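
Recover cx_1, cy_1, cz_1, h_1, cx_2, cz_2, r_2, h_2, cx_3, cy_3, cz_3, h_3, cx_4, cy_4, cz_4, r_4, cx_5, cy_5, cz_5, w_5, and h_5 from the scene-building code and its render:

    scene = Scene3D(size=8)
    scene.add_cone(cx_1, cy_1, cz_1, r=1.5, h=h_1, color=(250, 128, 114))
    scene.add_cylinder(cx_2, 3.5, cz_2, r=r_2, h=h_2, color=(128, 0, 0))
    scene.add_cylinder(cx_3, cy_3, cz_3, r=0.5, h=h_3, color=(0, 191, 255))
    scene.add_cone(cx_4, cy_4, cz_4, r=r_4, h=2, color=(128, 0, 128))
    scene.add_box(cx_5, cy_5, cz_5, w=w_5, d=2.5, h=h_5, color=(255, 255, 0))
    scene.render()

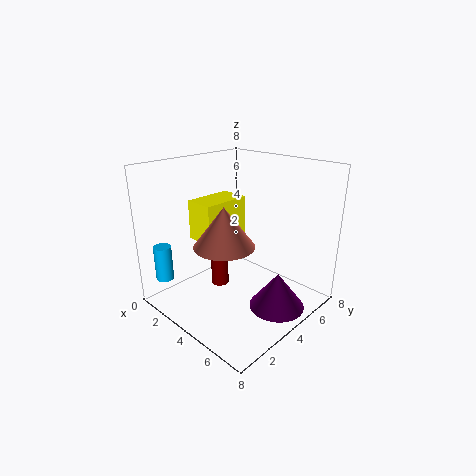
cx_1 = 5, cy_1 = 2, cz_1 = 4.5, h_1 = 2, cx_2 = 3, cz_2 = 1, r_2 = 0.5, h_2 = 2, cx_3 = 1, cy_3 = 1, cz_3 = 1.5, h_3 = 2, cx_4 = 6.5, cy_4 = 4.5, cz_4 = 0.5, r_4 = 1.5, cx_5 = 3, cy_5 = 1.5, cz_5 = 4.5, w_5 = 1.5, h_5 = 2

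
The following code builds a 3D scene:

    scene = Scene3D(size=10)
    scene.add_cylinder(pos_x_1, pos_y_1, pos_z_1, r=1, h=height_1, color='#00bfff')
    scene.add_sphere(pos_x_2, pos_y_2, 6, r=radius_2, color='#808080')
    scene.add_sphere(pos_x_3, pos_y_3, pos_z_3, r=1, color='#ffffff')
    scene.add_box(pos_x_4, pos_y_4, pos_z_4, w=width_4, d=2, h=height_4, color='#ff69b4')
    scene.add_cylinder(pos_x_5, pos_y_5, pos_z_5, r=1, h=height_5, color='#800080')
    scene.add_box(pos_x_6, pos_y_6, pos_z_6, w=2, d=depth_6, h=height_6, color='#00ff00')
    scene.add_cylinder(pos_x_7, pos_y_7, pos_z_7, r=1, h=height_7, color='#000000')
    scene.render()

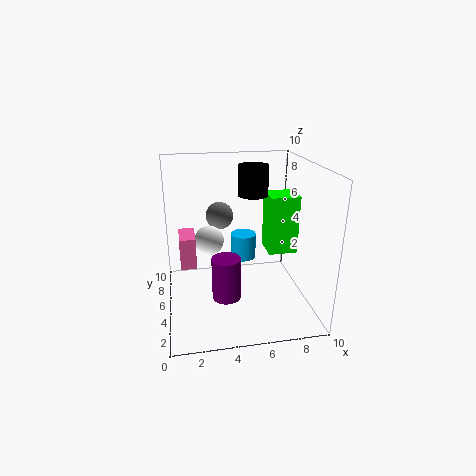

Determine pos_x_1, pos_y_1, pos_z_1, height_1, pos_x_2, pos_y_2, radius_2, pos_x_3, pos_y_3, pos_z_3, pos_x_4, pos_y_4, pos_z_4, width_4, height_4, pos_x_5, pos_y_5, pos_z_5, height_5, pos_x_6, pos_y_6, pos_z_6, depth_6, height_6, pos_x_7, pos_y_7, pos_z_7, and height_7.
pos_x_1 = 6, pos_y_1 = 8, pos_z_1 = 2, height_1 = 2, pos_x_2 = 4, pos_y_2 = 7, radius_2 = 1, pos_x_3 = 3, pos_y_3 = 5, pos_z_3 = 5, pos_x_4 = 1, pos_y_4 = 3, pos_z_4 = 4, width_4 = 1, height_4 = 2, pos_x_5 = 4, pos_y_5 = 4, pos_z_5 = 1, height_5 = 3, pos_x_6 = 7, pos_y_6 = 4, pos_z_6 = 4, depth_6 = 2, height_6 = 4, pos_x_7 = 6, pos_y_7 = 5, pos_z_7 = 8, height_7 = 2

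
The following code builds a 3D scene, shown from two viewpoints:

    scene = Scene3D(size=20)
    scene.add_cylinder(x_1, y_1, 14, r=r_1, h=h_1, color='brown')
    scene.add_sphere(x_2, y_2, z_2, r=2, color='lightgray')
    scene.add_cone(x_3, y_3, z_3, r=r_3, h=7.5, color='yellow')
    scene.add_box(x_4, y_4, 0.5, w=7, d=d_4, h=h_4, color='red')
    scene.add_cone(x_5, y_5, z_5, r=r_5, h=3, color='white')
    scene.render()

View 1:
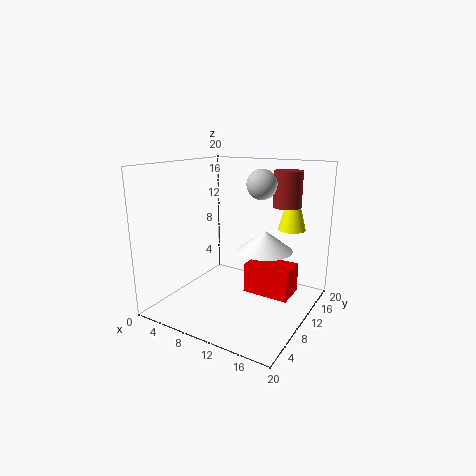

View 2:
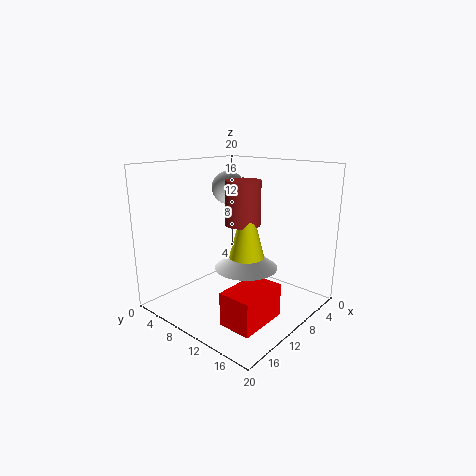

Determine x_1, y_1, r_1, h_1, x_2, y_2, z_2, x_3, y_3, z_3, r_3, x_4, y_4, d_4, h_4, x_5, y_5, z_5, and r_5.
x_1 = 15, y_1 = 15, r_1 = 2, h_1 = 5, x_2 = 13, y_2 = 11, z_2 = 17.5, x_3 = 15.5, y_3 = 16, z_3 = 10.5, r_3 = 2, x_4 = 9.5, y_4 = 12.5, d_4 = 4.5, h_4 = 4.5, x_5 = 12.5, y_5 = 13.5, z_5 = 7.5, r_5 = 4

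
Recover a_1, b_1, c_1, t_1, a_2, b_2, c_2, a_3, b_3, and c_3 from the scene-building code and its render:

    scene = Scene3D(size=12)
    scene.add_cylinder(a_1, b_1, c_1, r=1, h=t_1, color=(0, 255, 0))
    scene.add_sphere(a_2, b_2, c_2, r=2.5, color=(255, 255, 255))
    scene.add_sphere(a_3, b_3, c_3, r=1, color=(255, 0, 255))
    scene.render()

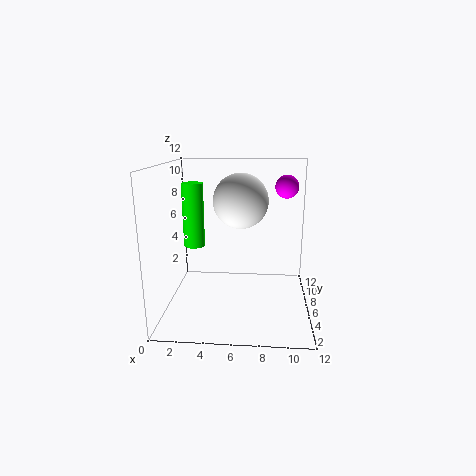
a_1 = 1.5; b_1 = 9.5; c_1 = 4; t_1 = 6; a_2 = 6; b_2 = 9; c_2 = 8.5; a_3 = 10; b_3 = 8; c_3 = 10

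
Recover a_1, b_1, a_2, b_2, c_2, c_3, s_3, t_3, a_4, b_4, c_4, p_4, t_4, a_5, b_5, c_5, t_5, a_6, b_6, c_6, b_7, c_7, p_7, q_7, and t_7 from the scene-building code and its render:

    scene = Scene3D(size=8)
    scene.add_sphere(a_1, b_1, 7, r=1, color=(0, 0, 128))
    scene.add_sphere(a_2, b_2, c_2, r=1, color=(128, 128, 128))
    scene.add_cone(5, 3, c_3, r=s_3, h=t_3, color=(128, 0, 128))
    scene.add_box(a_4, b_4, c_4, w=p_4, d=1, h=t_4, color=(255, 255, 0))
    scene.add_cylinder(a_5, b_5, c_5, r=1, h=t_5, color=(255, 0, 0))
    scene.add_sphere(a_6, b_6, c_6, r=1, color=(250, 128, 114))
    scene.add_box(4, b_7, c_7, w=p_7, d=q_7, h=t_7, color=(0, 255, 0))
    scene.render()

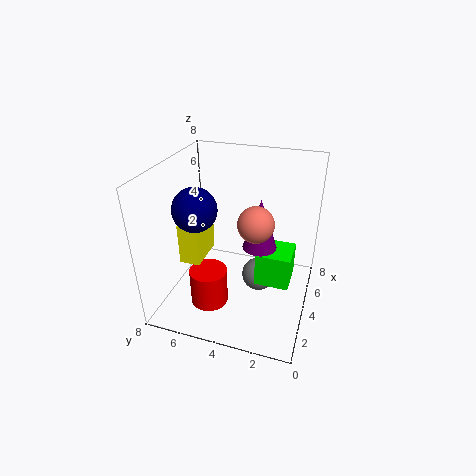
a_1 = 1, b_1 = 5, a_2 = 5, b_2 = 3, c_2 = 1, c_3 = 3, s_3 = 1, t_3 = 3, a_4 = 1, b_4 = 5, c_4 = 4, p_4 = 2, t_4 = 2, a_5 = 2, b_5 = 5, c_5 = 1, t_5 = 2, a_6 = 4, b_6 = 3, c_6 = 5, b_7 = 1, c_7 = 1, p_7 = 2, q_7 = 2, t_7 = 2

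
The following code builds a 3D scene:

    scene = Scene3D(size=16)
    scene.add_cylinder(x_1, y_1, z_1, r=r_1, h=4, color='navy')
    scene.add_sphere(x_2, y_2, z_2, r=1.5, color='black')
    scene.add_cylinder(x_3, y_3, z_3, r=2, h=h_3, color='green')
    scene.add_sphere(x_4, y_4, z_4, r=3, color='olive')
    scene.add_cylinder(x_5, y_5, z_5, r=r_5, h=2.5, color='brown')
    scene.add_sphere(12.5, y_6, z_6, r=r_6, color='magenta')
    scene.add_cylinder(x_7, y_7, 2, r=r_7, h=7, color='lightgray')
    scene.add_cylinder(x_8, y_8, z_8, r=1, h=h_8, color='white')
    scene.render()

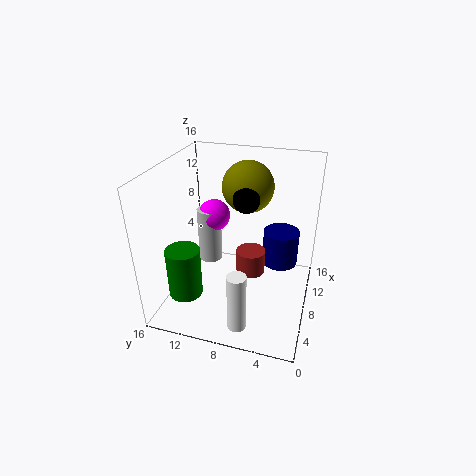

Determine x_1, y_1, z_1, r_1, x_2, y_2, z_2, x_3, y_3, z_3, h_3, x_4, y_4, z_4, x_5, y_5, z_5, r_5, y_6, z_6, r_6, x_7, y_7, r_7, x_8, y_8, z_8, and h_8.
x_1 = 10; y_1 = 3.5; z_1 = 4.5; r_1 = 2; x_2 = 9.5; y_2 = 7.5; z_2 = 12; x_3 = 6; y_3 = 14; z_3 = 0.5; h_3 = 6; x_4 = 12; y_4 = 8; z_4 = 12.5; x_5 = 6; y_5 = 6; z_5 = 5.5; r_5 = 1.5; y_6 = 12.5; z_6 = 8; r_6 = 2; x_7 = 12; y_7 = 13; r_7 = 1.5; x_8 = 2.5; y_8 = 6.5; z_8 = 0.5; h_8 = 6.5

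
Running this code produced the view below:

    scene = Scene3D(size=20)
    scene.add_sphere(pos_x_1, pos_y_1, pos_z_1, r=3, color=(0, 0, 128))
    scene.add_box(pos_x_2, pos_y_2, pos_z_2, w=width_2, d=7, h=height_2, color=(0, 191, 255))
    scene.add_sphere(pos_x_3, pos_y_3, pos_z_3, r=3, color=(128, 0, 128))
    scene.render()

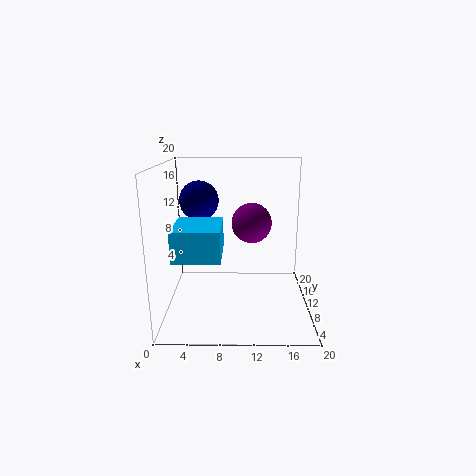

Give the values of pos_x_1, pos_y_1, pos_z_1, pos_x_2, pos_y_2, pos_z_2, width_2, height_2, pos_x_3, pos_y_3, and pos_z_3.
pos_x_1 = 4, pos_y_1 = 16, pos_z_1 = 14, pos_x_2 = 2, pos_y_2 = 3, pos_z_2 = 9, width_2 = 6, height_2 = 4, pos_x_3 = 12, pos_y_3 = 14, pos_z_3 = 11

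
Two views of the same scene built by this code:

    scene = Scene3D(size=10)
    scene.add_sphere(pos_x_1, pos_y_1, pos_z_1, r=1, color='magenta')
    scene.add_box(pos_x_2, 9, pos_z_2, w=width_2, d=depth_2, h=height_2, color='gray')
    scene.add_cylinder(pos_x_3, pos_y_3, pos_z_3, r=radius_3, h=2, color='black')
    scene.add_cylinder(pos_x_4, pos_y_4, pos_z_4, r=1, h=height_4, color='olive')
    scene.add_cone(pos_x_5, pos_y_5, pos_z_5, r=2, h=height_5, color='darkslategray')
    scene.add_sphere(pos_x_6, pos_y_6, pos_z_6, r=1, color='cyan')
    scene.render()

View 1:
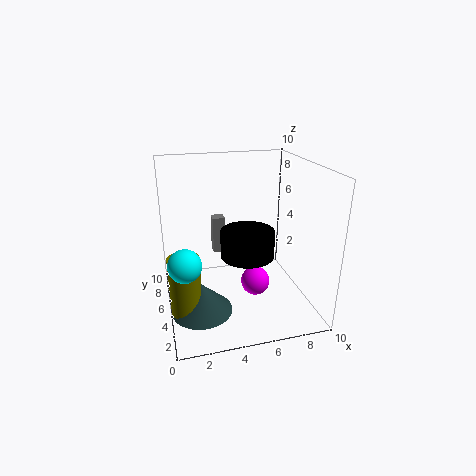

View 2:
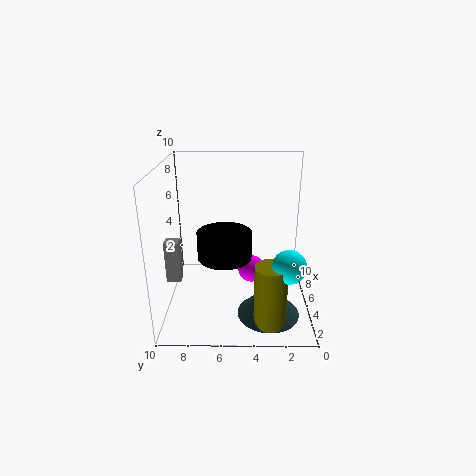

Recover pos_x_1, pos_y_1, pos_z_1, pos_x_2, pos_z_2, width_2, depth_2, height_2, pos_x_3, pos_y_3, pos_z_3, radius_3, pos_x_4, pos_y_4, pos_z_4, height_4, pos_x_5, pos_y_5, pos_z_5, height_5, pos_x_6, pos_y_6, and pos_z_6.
pos_x_1 = 6
pos_y_1 = 4
pos_z_1 = 2
pos_x_2 = 4
pos_z_2 = 2
width_2 = 1
depth_2 = 1
height_2 = 3
pos_x_3 = 6
pos_y_3 = 6
pos_z_3 = 3
radius_3 = 2
pos_x_4 = 1
pos_y_4 = 3
pos_z_4 = 1
height_4 = 4
pos_x_5 = 2
pos_y_5 = 3
pos_z_5 = 1
height_5 = 2
pos_x_6 = 1
pos_y_6 = 2
pos_z_6 = 5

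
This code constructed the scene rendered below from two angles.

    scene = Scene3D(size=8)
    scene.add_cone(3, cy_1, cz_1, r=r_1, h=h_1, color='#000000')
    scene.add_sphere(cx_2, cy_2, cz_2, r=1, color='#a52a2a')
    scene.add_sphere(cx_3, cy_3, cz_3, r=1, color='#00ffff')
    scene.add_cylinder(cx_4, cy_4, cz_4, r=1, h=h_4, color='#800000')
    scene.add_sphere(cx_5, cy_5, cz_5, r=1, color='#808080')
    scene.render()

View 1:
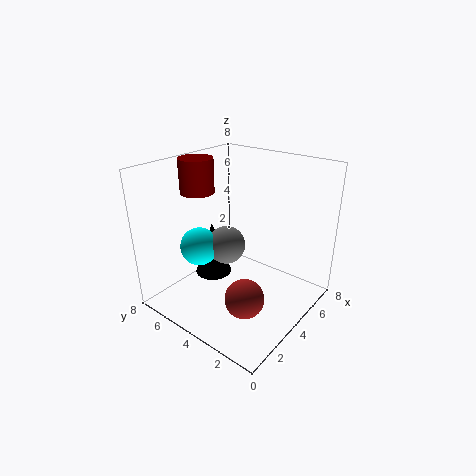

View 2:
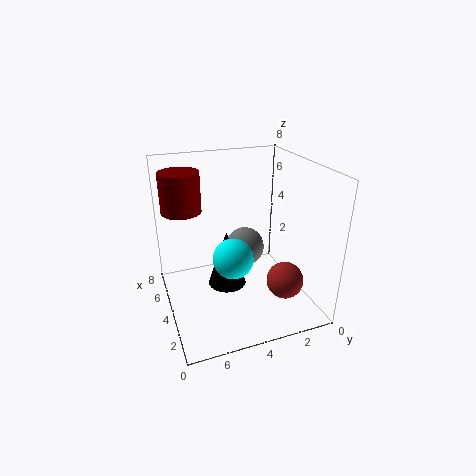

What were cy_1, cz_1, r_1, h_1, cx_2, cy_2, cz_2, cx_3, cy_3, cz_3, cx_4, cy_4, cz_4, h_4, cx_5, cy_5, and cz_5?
cy_1 = 5
cz_1 = 2
r_1 = 1
h_1 = 3
cx_2 = 2
cy_2 = 2
cz_2 = 2
cx_3 = 2
cy_3 = 5
cz_3 = 4
cx_4 = 4
cy_4 = 7
cz_4 = 6
h_4 = 2
cx_5 = 3
cy_5 = 4
cz_5 = 4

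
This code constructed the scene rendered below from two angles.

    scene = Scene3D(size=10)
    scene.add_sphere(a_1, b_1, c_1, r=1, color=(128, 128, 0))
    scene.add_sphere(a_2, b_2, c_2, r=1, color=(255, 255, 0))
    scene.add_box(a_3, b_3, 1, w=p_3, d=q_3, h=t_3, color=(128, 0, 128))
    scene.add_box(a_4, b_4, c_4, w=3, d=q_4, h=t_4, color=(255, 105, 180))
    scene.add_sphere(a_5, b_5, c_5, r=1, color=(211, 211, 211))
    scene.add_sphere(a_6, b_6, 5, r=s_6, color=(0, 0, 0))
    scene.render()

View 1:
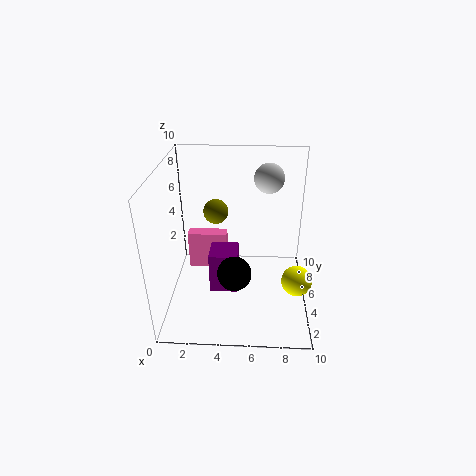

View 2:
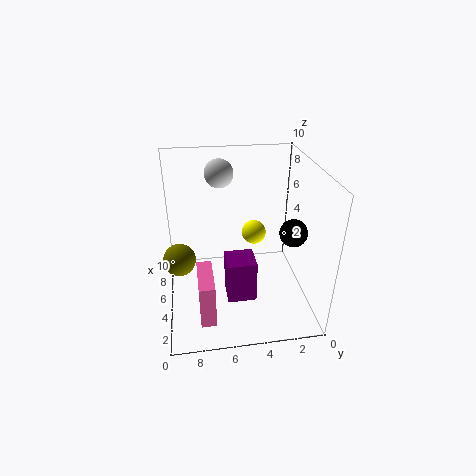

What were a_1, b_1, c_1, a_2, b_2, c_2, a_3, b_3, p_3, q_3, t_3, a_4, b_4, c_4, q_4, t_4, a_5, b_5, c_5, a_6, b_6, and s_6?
a_1 = 3; b_1 = 9; c_1 = 5; a_2 = 9; b_2 = 3; c_2 = 3; a_3 = 3; b_3 = 4; p_3 = 2; q_3 = 2; t_3 = 3; a_4 = 1; b_4 = 7; c_4 = 1; q_4 = 1; t_4 = 3; a_5 = 7; b_5 = 6; c_5 = 9; a_6 = 5; b_6 = 1; s_6 = 1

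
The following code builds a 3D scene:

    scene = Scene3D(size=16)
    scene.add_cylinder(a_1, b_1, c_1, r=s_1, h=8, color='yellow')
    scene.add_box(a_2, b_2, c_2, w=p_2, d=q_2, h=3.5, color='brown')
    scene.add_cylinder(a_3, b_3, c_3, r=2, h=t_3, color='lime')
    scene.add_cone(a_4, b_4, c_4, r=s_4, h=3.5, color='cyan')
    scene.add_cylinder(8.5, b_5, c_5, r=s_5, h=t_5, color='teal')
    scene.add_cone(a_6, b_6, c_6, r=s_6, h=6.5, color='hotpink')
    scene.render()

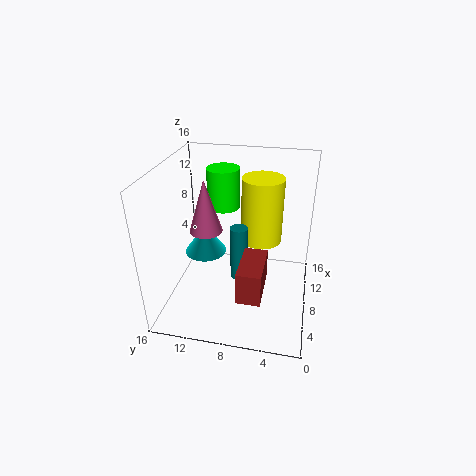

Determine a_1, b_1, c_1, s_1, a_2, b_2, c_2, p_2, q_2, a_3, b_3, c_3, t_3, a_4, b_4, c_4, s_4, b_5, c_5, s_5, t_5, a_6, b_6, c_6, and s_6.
a_1 = 12.5; b_1 = 6; c_1 = 5.5; s_1 = 2.5; a_2 = 2; b_2 = 4.5; c_2 = 4; p_2 = 5; q_2 = 2.5; a_3 = 13.5; b_3 = 11; c_3 = 9; t_3 = 5; a_4 = 10; b_4 = 12.5; c_4 = 4.5; s_4 = 2.5; b_5 = 8; c_5 = 2.5; s_5 = 1; t_5 = 6.5; a_6 = 10.5; b_6 = 12.5; c_6 = 7; s_6 = 2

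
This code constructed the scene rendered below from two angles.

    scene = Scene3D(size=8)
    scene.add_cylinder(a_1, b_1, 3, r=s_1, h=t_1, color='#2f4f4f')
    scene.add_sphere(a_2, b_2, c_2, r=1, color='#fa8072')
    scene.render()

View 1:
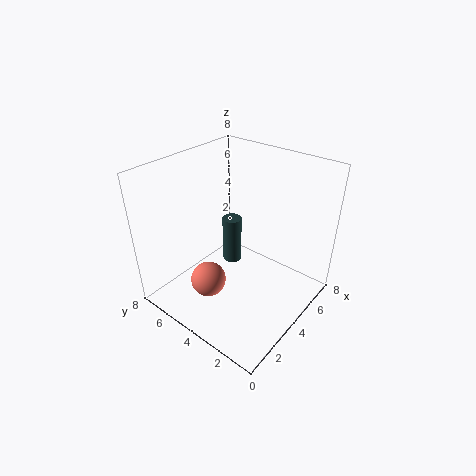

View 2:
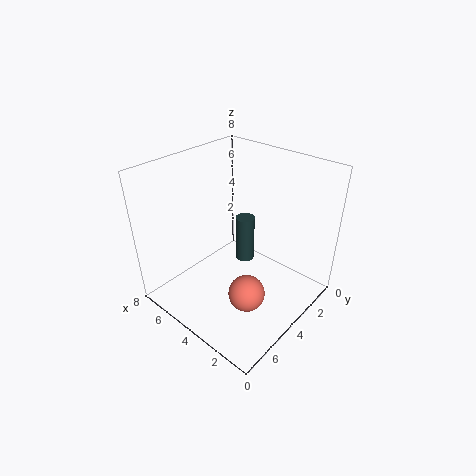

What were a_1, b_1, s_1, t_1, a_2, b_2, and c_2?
a_1 = 3.5
b_1 = 4
s_1 = 0.5
t_1 = 2.5
a_2 = 2.5
b_2 = 5
c_2 = 1.5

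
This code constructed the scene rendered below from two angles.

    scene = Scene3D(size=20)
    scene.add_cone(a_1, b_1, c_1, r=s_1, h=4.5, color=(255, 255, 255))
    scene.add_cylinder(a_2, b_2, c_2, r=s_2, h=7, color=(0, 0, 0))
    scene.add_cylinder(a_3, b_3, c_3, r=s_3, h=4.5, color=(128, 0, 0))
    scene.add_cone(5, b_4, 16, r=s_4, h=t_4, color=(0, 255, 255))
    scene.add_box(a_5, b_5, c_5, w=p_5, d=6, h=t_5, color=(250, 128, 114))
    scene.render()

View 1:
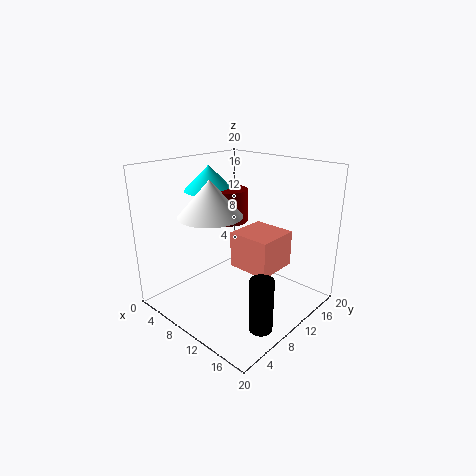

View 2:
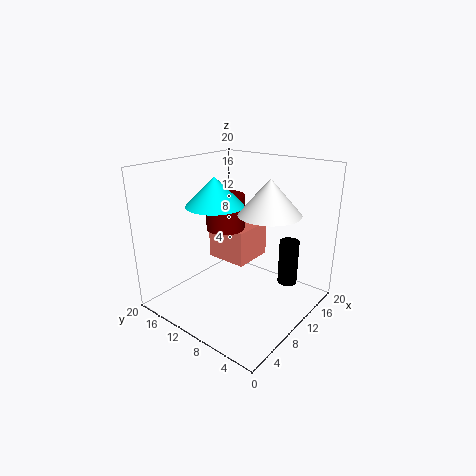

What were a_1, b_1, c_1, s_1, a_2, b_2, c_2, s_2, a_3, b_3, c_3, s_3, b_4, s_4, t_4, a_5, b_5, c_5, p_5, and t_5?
a_1 = 10
b_1 = 5
c_1 = 14.5
s_1 = 4
a_2 = 17.5
b_2 = 6
c_2 = 1
s_2 = 1.5
a_3 = 8
b_3 = 10.5
c_3 = 12
s_3 = 2.5
b_4 = 9.5
s_4 = 3.5
t_4 = 3.5
a_5 = 9.5
b_5 = 9
c_5 = 6
p_5 = 6
t_5 = 5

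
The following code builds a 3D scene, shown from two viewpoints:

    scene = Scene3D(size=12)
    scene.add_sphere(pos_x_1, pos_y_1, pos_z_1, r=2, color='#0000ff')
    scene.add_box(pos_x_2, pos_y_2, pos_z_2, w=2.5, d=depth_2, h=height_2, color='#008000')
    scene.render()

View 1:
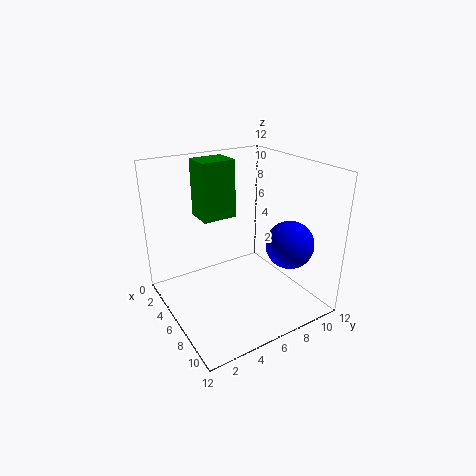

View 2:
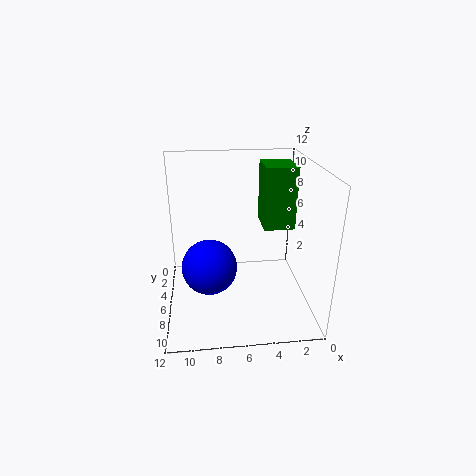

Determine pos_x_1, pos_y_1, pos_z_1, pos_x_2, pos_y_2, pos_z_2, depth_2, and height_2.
pos_x_1 = 8.5
pos_y_1 = 9.5
pos_z_1 = 5.5
pos_x_2 = 1.5
pos_y_2 = 4
pos_z_2 = 7
depth_2 = 3
height_2 = 5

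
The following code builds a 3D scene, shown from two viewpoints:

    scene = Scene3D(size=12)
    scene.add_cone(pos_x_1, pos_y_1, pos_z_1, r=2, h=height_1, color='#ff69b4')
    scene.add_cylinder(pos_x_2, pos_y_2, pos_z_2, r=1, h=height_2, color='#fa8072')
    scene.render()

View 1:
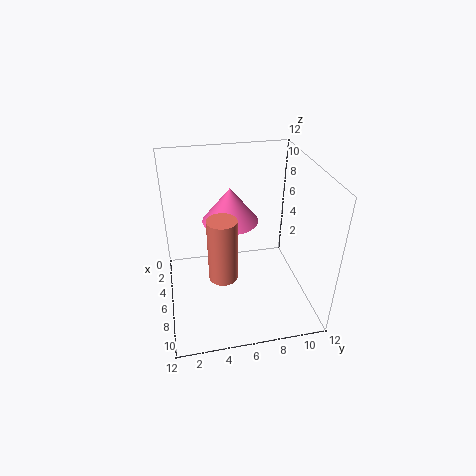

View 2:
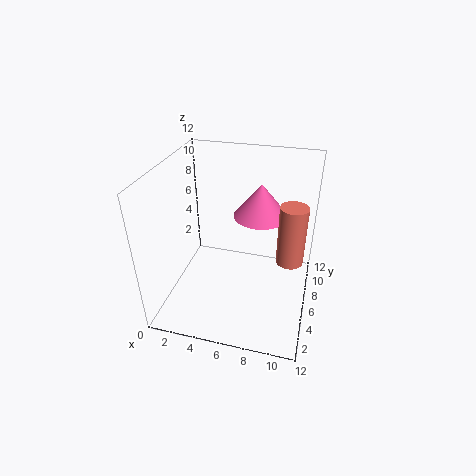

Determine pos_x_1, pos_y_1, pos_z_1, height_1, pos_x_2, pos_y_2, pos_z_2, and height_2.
pos_x_1 = 8, pos_y_1 = 5, pos_z_1 = 9, height_1 = 2.5, pos_x_2 = 10.5, pos_y_2 = 4, pos_z_2 = 6, height_2 = 4.5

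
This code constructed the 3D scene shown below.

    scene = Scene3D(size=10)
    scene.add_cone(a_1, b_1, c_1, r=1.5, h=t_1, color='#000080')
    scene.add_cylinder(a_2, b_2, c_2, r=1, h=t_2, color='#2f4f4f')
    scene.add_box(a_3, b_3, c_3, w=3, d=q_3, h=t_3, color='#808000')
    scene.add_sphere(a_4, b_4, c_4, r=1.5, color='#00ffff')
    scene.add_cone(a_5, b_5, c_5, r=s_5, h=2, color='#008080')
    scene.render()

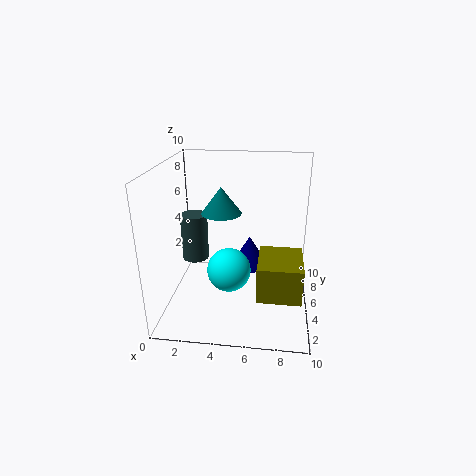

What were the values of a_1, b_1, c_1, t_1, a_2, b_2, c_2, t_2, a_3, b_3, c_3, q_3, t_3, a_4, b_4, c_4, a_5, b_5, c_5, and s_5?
a_1 = 5.5; b_1 = 8.5; c_1 = 1; t_1 = 2.5; a_2 = 1.5; b_2 = 6.5; c_2 = 2.5; t_2 = 3.5; a_3 = 6.5; b_3 = 2.5; c_3 = 1.5; q_3 = 3.5; t_3 = 2.5; a_4 = 4.5; b_4 = 4; c_4 = 3; a_5 = 3.5; b_5 = 7; c_5 = 6; s_5 = 1.5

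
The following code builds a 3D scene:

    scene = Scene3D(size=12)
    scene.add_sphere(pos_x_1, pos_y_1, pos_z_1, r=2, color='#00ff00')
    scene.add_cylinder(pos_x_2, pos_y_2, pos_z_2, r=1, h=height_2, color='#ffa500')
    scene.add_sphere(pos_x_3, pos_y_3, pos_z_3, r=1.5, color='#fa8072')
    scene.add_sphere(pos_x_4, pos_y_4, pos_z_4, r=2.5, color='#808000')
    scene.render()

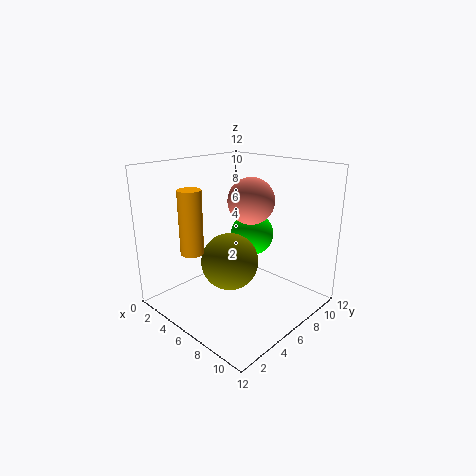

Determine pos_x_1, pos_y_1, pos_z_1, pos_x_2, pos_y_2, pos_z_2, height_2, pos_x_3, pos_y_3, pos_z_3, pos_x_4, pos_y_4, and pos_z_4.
pos_x_1 = 4.5, pos_y_1 = 9.5, pos_z_1 = 5, pos_x_2 = 3, pos_y_2 = 3.5, pos_z_2 = 4.5, height_2 = 5.5, pos_x_3 = 10, pos_y_3 = 3, pos_z_3 = 10.5, pos_x_4 = 5, pos_y_4 = 6, pos_z_4 = 3.5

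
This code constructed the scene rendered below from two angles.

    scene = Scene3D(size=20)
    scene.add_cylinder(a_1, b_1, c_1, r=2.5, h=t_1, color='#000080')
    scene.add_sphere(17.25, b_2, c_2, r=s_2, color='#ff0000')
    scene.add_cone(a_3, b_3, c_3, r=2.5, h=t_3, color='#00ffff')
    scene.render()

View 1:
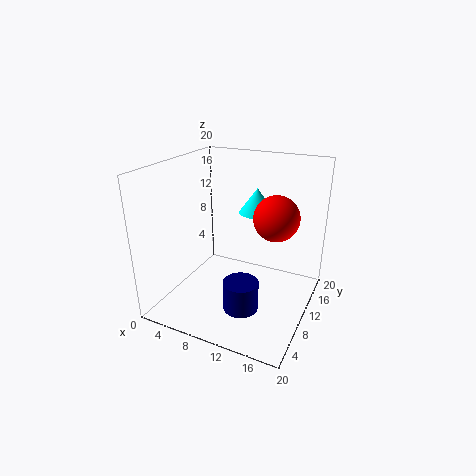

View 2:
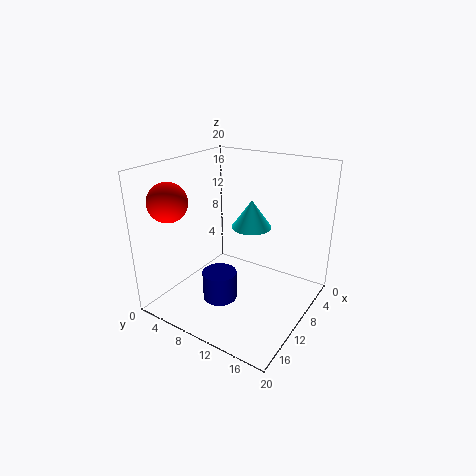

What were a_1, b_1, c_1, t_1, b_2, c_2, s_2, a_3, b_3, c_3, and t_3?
a_1 = 11.5, b_1 = 7.75, c_1 = 0.25, t_1 = 4.25, b_2 = 4.5, c_2 = 16.25, s_2 = 2.5, a_3 = 11.5, b_3 = 13, c_3 = 13, t_3 = 3.5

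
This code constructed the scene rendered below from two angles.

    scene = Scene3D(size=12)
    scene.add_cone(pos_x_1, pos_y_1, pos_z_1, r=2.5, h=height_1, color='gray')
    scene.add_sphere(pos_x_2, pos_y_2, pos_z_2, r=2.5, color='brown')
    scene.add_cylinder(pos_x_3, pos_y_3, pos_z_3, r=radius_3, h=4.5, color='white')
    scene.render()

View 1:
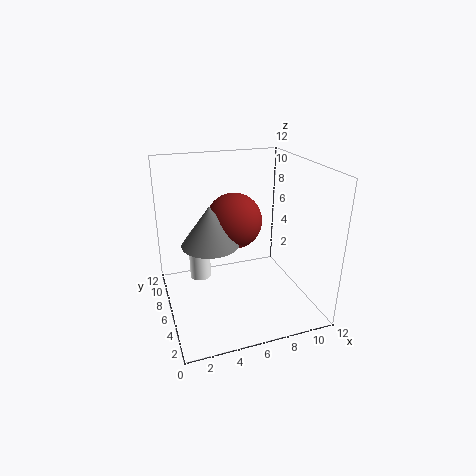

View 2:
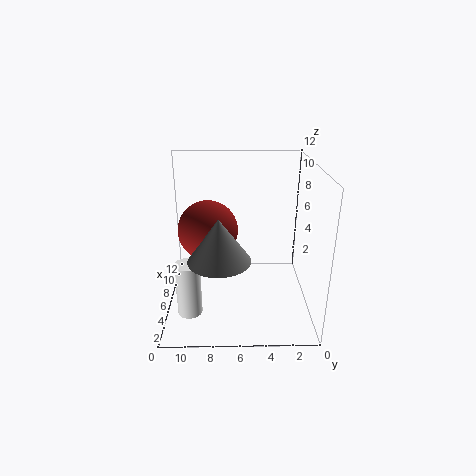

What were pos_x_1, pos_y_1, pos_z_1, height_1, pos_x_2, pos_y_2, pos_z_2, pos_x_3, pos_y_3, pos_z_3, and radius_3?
pos_x_1 = 4; pos_y_1 = 7.5; pos_z_1 = 5; height_1 = 3.5; pos_x_2 = 6.5; pos_y_2 = 8.5; pos_z_2 = 6.5; pos_x_3 = 3.5; pos_y_3 = 10; pos_z_3 = 0.5; radius_3 = 1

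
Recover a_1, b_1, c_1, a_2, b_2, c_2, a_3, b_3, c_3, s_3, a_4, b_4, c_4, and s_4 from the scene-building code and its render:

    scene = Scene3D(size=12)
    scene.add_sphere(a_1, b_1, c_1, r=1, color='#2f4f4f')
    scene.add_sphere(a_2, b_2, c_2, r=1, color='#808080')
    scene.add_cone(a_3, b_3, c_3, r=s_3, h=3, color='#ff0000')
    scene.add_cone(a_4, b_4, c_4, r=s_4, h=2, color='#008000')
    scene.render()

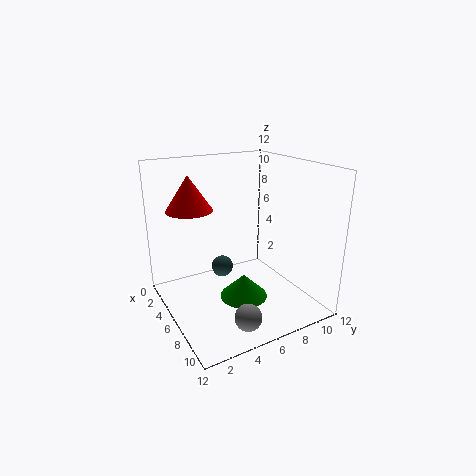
a_1 = 3, b_1 = 6, c_1 = 2, a_2 = 11, b_2 = 4, c_2 = 2, a_3 = 3, b_3 = 3, c_3 = 8, s_3 = 2, a_4 = 7, b_4 = 6, c_4 = 1, s_4 = 2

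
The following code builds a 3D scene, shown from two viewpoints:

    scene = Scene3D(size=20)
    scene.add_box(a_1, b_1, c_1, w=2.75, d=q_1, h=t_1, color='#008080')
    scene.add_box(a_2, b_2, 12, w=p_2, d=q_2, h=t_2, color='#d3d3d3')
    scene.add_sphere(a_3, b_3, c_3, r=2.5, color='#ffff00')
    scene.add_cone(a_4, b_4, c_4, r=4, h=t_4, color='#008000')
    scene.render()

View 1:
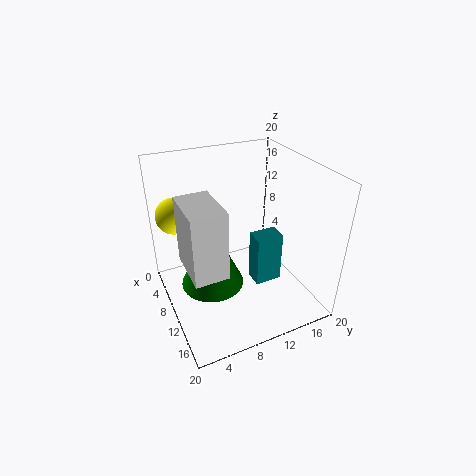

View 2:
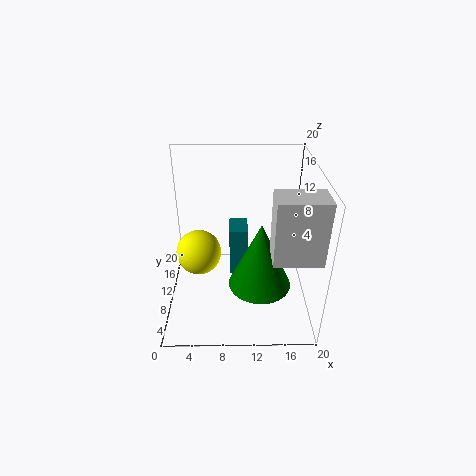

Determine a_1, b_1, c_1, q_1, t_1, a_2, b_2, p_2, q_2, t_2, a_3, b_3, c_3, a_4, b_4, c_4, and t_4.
a_1 = 8.75; b_1 = 12.5; c_1 = 1.75; q_1 = 4; t_1 = 7.75; a_2 = 13.75; b_2 = 0.75; p_2 = 5.75; q_2 = 3.75; t_2 = 7.75; a_3 = 5.5; b_3 = 2.5; c_3 = 13; a_4 = 12.75; b_4 = 5; c_4 = 6.25; t_4 = 8.75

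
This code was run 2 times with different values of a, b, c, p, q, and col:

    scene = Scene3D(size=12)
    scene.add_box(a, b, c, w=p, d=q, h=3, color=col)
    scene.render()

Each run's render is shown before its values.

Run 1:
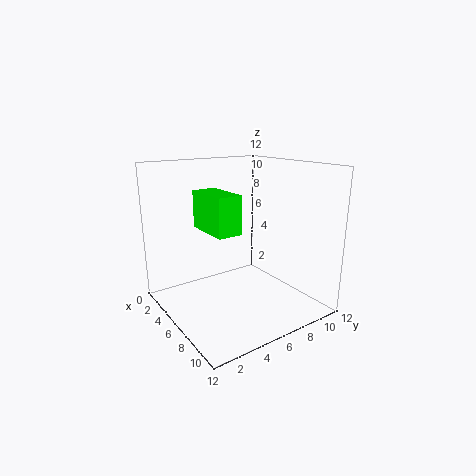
a = 4, b = 3, c = 7, p = 4, q = 2, col = 'lime'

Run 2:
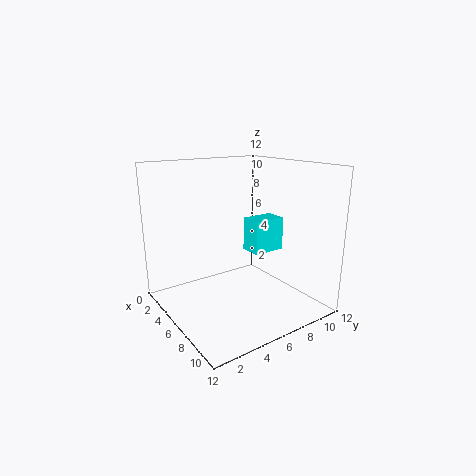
a = 4, b = 8, c = 4, p = 2, q = 3, col = 'cyan'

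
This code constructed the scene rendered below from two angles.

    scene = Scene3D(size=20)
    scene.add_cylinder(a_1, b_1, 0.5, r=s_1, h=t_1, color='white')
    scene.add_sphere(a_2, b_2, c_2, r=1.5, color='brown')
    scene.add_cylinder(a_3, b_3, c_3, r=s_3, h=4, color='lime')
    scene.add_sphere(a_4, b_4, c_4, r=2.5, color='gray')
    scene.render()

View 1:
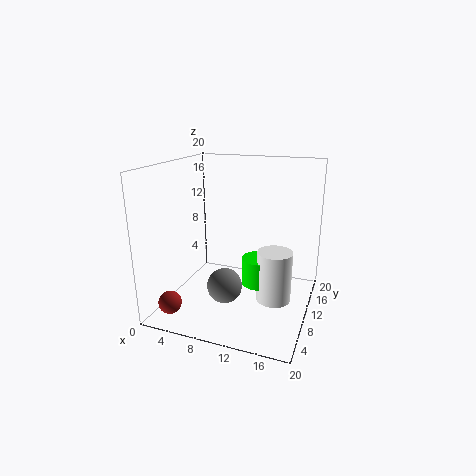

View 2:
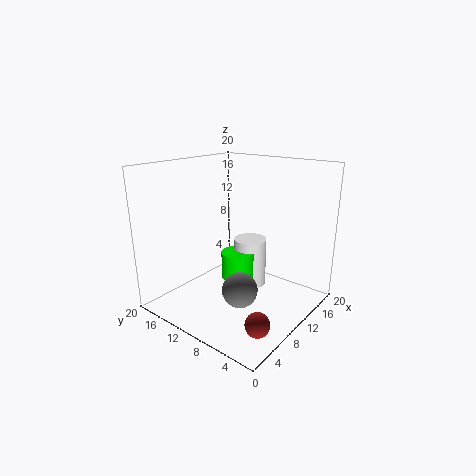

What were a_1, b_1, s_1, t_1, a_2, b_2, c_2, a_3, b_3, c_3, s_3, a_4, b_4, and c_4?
a_1 = 15; b_1 = 11.5; s_1 = 2.5; t_1 = 7.5; a_2 = 3.5; b_2 = 2; c_2 = 3; a_3 = 12.5; b_3 = 12; c_3 = 2.5; s_3 = 2.5; a_4 = 8.5; b_4 = 8.5; c_4 = 3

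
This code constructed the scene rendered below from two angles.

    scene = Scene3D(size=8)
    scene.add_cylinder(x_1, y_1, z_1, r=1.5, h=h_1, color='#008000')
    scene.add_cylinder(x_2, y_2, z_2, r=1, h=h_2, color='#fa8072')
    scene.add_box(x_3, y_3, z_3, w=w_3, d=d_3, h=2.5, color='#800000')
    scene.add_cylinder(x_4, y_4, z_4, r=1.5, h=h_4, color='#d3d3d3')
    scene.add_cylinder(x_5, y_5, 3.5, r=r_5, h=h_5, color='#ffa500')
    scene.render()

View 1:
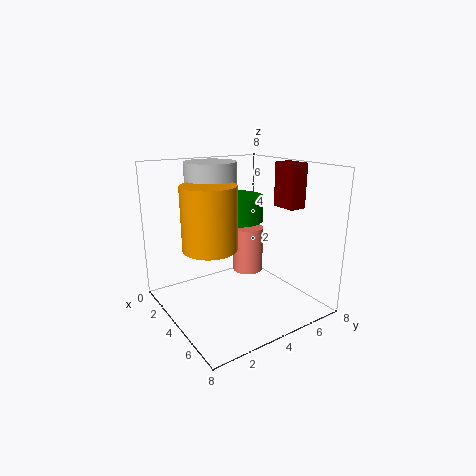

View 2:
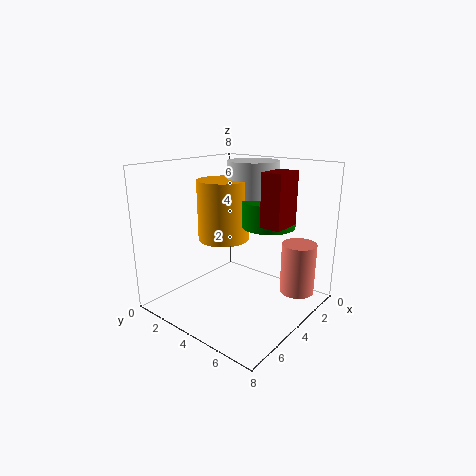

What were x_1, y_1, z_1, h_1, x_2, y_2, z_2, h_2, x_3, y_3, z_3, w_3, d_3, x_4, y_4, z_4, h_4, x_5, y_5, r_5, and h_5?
x_1 = 2.5
y_1 = 5
z_1 = 4.5
h_1 = 1.5
x_2 = 1.5
y_2 = 6.5
z_2 = 0.5
h_2 = 3
x_3 = 4
y_3 = 6.5
z_3 = 5.5
w_3 = 1.5
d_3 = 1
x_4 = 2
y_4 = 3.5
z_4 = 4.5
h_4 = 3.5
x_5 = 3.5
y_5 = 2.5
r_5 = 1.5
h_5 = 3.5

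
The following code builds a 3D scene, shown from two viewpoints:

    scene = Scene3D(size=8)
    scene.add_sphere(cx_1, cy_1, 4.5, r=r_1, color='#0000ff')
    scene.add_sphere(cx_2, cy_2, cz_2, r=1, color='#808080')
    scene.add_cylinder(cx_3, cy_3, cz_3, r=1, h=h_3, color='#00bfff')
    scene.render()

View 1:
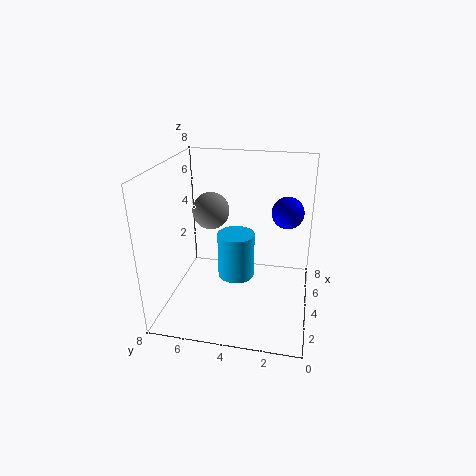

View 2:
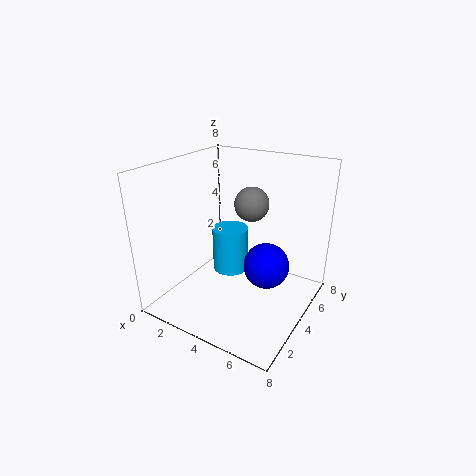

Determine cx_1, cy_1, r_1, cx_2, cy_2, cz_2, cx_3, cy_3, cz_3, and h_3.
cx_1 = 7
cy_1 = 1.5
r_1 = 1
cx_2 = 4
cy_2 = 5.5
cz_2 = 5.5
cx_3 = 3.5
cy_3 = 4
cz_3 = 2
h_3 = 2.5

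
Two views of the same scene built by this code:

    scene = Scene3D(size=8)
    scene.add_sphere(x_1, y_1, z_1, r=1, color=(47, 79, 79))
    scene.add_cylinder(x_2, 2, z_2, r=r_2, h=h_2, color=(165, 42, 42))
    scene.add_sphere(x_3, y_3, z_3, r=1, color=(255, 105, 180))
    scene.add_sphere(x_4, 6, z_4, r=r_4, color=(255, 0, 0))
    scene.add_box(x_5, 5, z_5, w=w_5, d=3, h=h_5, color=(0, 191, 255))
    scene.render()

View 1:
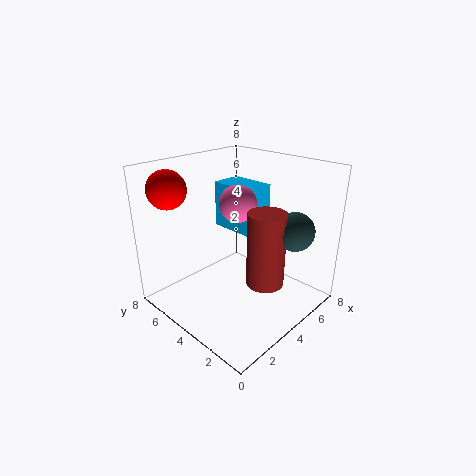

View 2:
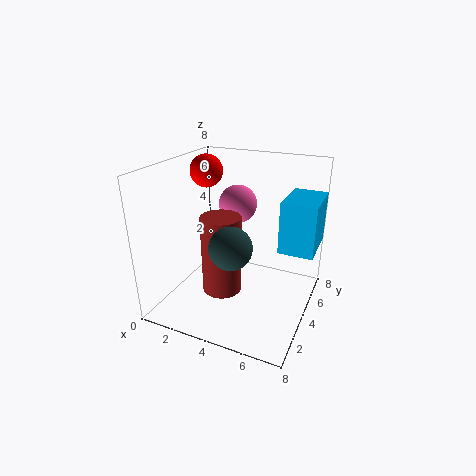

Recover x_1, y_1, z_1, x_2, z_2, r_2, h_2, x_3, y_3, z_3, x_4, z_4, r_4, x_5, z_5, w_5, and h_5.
x_1 = 5; y_1 = 1; z_1 = 5; x_2 = 4; z_2 = 2; r_2 = 1; h_2 = 4; x_3 = 4; y_3 = 4; z_3 = 6; x_4 = 1; z_4 = 7; r_4 = 1; x_5 = 6; z_5 = 3; w_5 = 2; h_5 = 3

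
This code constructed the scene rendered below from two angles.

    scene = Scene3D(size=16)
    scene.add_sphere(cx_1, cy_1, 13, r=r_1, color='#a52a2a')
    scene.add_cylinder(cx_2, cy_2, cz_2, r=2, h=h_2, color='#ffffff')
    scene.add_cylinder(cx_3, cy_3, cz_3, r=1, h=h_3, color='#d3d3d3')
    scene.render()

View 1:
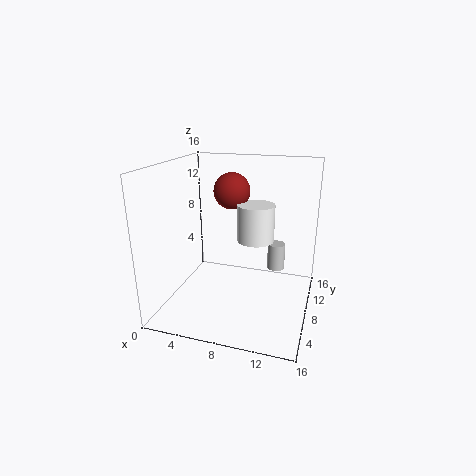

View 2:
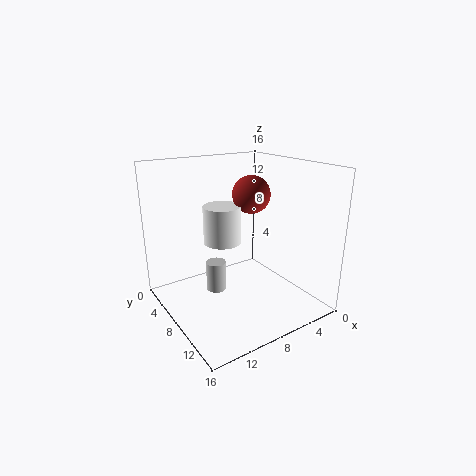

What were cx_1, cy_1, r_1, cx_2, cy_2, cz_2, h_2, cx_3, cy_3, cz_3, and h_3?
cx_1 = 7, cy_1 = 9, r_1 = 2, cx_2 = 10, cy_2 = 8, cz_2 = 8, h_2 = 4, cx_3 = 12, cy_3 = 10, cz_3 = 4, h_3 = 3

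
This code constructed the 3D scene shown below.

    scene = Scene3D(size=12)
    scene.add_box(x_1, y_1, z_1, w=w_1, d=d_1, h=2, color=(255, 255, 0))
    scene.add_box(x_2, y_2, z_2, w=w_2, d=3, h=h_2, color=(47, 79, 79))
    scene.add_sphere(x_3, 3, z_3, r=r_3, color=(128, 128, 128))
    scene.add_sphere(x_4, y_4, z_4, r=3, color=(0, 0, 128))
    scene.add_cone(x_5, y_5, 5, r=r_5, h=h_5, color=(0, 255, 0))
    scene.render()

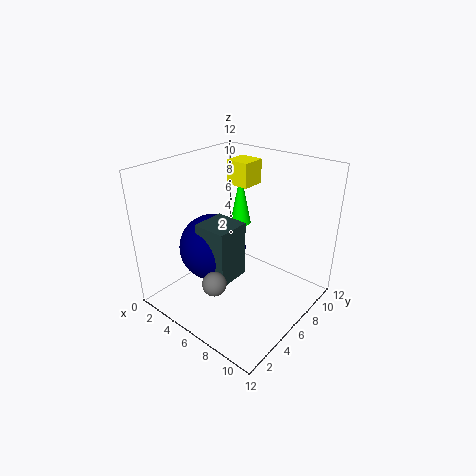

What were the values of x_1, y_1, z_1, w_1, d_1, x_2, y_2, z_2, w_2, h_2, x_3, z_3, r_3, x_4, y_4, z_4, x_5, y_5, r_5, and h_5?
x_1 = 4; y_1 = 7; z_1 = 10; w_1 = 2; d_1 = 2; x_2 = 3; y_2 = 4; z_2 = 2; w_2 = 3; h_2 = 5; x_3 = 6; z_3 = 3; r_3 = 1; x_4 = 3; y_4 = 6; z_4 = 4; x_5 = 3; y_5 = 10; r_5 = 1; h_5 = 5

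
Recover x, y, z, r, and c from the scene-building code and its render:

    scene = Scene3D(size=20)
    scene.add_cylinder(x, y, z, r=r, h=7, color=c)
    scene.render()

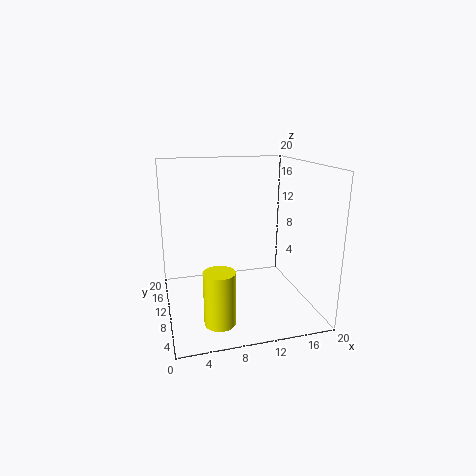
x = 6; y = 4; z = 1; r = 2; c = 'yellow'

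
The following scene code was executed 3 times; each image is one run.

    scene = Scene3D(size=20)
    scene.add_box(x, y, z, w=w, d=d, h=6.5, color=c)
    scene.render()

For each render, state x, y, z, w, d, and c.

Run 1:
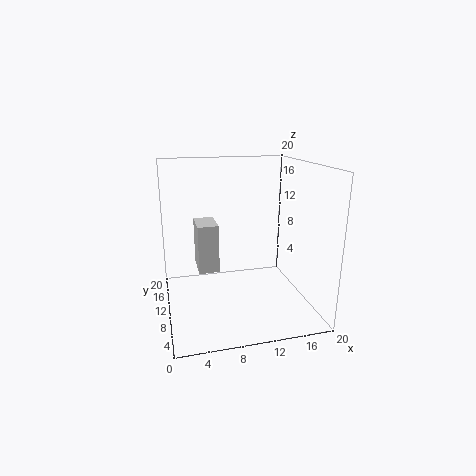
x = 4.25, y = 8.25, z = 6, w = 2.75, d = 4.5, c = 'lightgray'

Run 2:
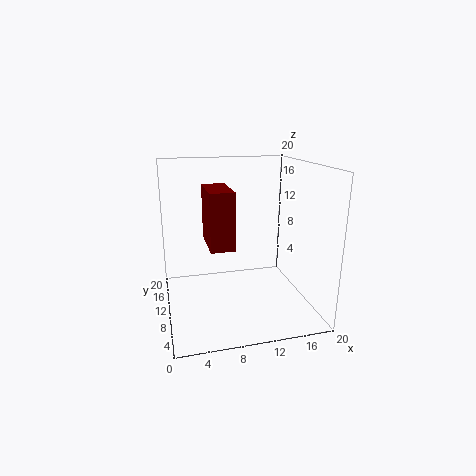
x = 4.75, y = 1.25, z = 11.75, w = 2.75, d = 5.75, c = 'maroon'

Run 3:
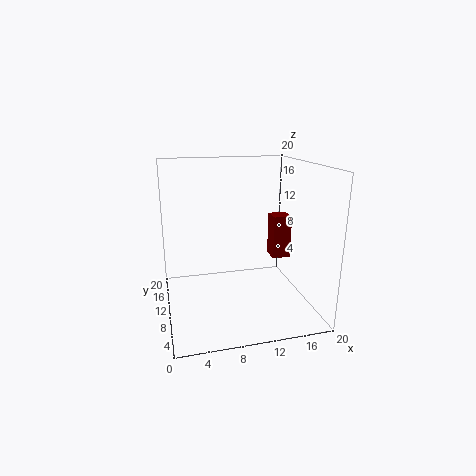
x = 16, y = 11.75, z = 5.5, w = 2.75, d = 2.75, c = 'maroon'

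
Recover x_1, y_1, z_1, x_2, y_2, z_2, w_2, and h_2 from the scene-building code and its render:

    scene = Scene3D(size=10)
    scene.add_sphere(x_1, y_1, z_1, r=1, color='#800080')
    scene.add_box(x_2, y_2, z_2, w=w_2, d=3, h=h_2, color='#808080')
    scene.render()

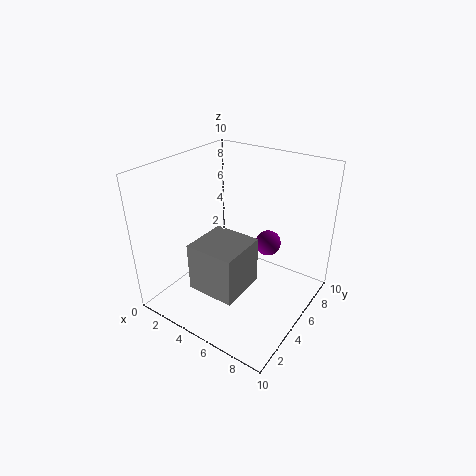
x_1 = 5.5; y_1 = 8.5; z_1 = 3; x_2 = 4.5; y_2 = 0.5; z_2 = 3.5; w_2 = 3; h_2 = 3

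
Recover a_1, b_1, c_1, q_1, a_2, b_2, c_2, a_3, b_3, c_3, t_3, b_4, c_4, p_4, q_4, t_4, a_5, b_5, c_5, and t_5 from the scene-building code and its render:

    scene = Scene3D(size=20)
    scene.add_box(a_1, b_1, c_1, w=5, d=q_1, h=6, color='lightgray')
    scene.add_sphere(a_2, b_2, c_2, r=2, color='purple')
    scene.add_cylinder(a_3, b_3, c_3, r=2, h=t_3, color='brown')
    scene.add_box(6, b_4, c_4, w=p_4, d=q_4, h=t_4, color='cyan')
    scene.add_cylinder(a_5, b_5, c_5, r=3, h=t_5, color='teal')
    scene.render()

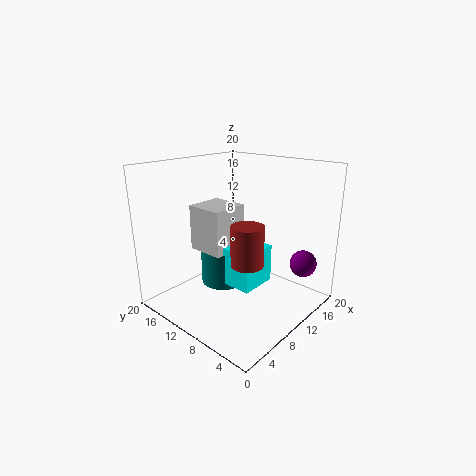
a_1 = 5, b_1 = 9, c_1 = 9, q_1 = 5, a_2 = 18, b_2 = 4, c_2 = 5, a_3 = 6, b_3 = 5, c_3 = 9, t_3 = 5, b_4 = 5, c_4 = 5, p_4 = 5, q_4 = 6, t_4 = 5, a_5 = 8, b_5 = 11, c_5 = 4, t_5 = 5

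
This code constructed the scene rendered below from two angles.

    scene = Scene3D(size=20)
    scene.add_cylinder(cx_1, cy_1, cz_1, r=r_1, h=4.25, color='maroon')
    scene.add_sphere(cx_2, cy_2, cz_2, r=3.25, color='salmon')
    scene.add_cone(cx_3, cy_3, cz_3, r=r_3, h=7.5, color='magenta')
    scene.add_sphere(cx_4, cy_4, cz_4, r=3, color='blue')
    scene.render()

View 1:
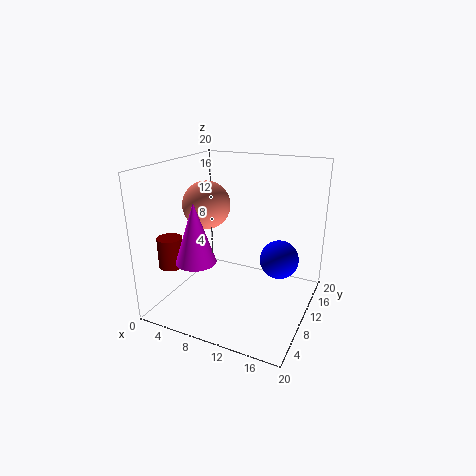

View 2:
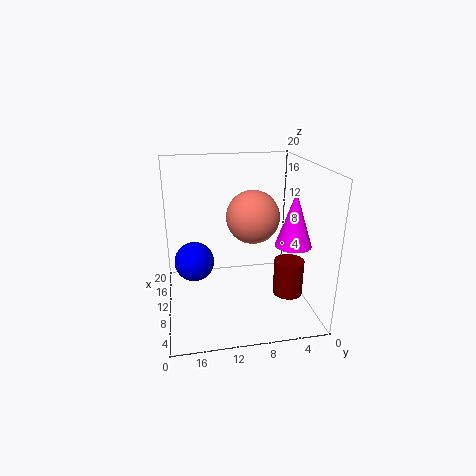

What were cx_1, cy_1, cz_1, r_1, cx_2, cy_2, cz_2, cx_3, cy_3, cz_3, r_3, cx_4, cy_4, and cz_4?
cx_1 = 1.75; cy_1 = 5.5; cz_1 = 6; r_1 = 1.75; cx_2 = 5.75; cy_2 = 9; cz_2 = 14.5; cx_3 = 7.75; cy_3 = 2.75; cz_3 = 9.25; r_3 = 2.5; cx_4 = 14.25; cy_4 = 16; cz_4 = 4.75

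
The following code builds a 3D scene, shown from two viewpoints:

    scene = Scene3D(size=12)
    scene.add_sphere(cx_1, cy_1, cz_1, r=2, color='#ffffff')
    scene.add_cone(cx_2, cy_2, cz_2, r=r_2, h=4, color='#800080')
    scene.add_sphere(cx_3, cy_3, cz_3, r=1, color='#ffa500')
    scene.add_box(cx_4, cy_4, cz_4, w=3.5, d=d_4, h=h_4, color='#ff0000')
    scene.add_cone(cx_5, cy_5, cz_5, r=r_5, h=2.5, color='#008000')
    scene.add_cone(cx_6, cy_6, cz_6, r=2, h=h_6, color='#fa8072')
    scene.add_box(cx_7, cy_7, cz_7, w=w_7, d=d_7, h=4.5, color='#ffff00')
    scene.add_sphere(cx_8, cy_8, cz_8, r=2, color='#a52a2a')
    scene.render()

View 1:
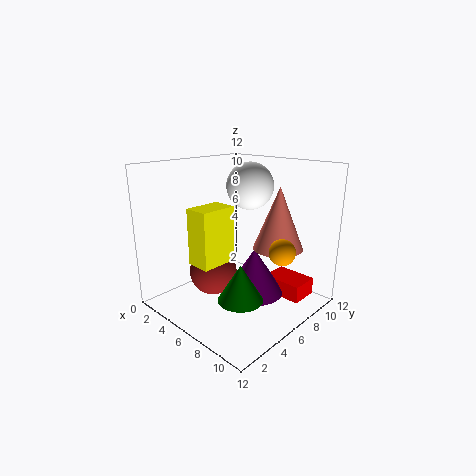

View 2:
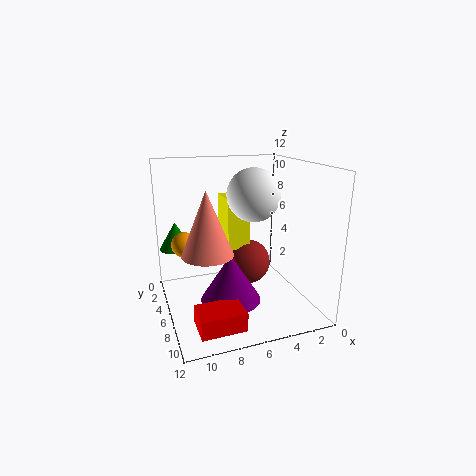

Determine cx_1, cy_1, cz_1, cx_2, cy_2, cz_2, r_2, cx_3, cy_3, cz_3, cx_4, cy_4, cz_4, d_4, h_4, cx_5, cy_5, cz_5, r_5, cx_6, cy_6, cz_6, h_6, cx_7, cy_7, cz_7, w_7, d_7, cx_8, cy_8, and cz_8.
cx_1 = 5.5; cy_1 = 8; cz_1 = 10; cx_2 = 7; cy_2 = 7; cz_2 = 1; r_2 = 2.5; cx_3 = 10.5; cy_3 = 6; cz_3 = 6; cx_4 = 7; cy_4 = 8.5; cz_4 = 0.5; d_4 = 2.5; h_4 = 1.5; cx_5 = 10.5; cy_5 = 1.5; cz_5 = 4; r_5 = 1.5; cx_6 = 9; cy_6 = 7.5; cz_6 = 5.5; h_6 = 5; cx_7 = 4.5; cy_7 = 2; cz_7 = 4.5; w_7 = 2; d_7 = 3; cx_8 = 4.5; cy_8 = 4.5; cz_8 = 3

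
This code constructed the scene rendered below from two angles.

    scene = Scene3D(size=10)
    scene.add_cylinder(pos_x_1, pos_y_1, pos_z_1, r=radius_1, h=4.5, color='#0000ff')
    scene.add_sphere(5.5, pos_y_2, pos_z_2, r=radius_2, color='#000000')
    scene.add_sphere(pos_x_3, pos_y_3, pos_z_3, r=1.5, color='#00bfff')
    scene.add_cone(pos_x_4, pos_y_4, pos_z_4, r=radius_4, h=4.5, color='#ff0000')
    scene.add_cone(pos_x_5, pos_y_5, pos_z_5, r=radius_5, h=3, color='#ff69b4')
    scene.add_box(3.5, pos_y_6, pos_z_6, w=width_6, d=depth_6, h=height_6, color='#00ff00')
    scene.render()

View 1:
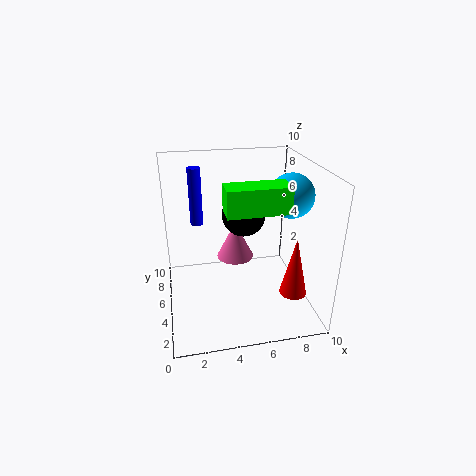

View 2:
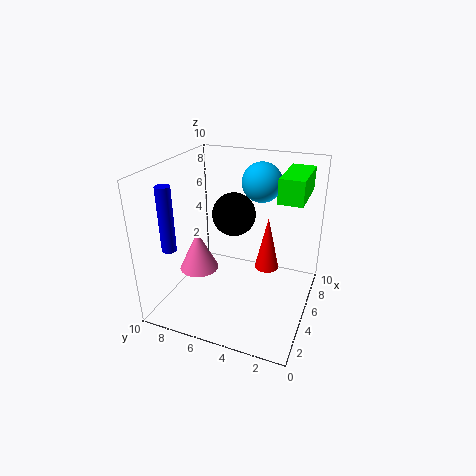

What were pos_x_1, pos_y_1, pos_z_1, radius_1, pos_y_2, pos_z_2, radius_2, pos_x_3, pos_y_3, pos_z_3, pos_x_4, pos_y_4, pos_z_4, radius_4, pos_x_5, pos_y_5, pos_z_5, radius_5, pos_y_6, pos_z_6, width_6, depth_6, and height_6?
pos_x_1 = 2.5, pos_y_1 = 9, pos_z_1 = 4.5, radius_1 = 0.5, pos_y_2 = 5.5, pos_z_2 = 6.5, radius_2 = 1.5, pos_x_3 = 8.5, pos_y_3 = 4.5, pos_z_3 = 8, pos_x_4 = 9, pos_y_4 = 4, pos_z_4 = 0.5, radius_4 = 1, pos_x_5 = 5.5, pos_y_5 = 8.5, pos_z_5 = 1.5, radius_5 = 1.5, pos_y_6 = 0.5, pos_z_6 = 8.5, width_6 = 3.5, depth_6 = 1.5, height_6 = 1.5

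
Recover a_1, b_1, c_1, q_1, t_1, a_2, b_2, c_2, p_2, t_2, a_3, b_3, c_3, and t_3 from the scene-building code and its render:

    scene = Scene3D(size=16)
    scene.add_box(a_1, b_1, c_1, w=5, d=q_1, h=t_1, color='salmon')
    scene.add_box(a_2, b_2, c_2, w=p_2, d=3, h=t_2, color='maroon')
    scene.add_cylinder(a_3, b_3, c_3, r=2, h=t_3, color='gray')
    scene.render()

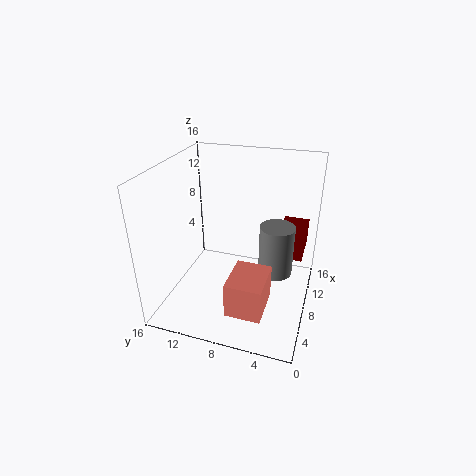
a_1 = 3, b_1 = 4, c_1 = 1, q_1 = 4, t_1 = 4, a_2 = 10, b_2 = 1, c_2 = 5, p_2 = 5, t_2 = 3, a_3 = 10, b_3 = 4, c_3 = 3, t_3 = 6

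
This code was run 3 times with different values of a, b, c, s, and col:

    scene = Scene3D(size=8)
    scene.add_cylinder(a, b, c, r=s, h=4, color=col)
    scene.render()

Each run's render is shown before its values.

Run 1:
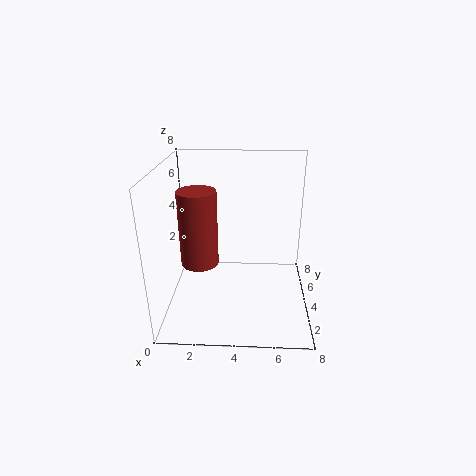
a = 2
b = 3
c = 3
s = 1
col = 'brown'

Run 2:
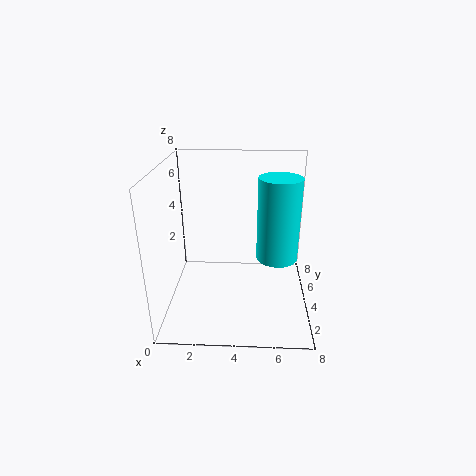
a = 6
b = 2
c = 4
s = 1
col = 'cyan'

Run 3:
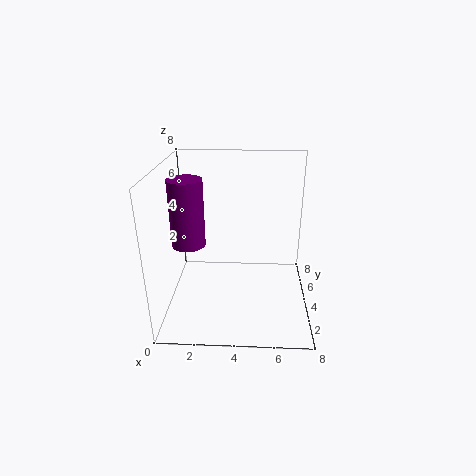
a = 1
b = 5
c = 3
s = 1
col = 'purple'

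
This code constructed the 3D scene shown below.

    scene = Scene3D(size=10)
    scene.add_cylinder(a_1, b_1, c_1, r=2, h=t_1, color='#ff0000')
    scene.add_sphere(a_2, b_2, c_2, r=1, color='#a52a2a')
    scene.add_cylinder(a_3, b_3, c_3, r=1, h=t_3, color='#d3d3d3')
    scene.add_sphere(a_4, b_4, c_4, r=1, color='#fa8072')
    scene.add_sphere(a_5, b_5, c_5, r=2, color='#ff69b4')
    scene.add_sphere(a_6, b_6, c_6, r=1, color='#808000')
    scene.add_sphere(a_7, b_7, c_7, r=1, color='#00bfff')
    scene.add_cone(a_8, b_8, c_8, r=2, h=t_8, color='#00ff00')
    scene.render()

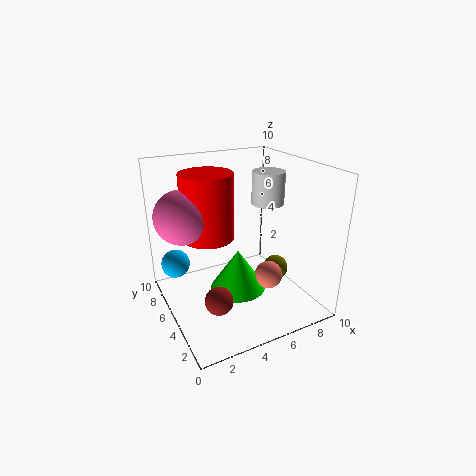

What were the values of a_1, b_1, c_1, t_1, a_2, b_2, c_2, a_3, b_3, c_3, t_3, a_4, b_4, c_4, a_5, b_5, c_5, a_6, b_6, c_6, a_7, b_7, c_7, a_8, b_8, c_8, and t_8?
a_1 = 4
b_1 = 8
c_1 = 4
t_1 = 5
a_2 = 3
b_2 = 4
c_2 = 1
a_3 = 6
b_3 = 3
c_3 = 8
t_3 = 2
a_4 = 7
b_4 = 4
c_4 = 2
a_5 = 2
b_5 = 8
c_5 = 6
a_6 = 9
b_6 = 6
c_6 = 1
a_7 = 1
b_7 = 7
c_7 = 3
a_8 = 5
b_8 = 5
c_8 = 1
t_8 = 3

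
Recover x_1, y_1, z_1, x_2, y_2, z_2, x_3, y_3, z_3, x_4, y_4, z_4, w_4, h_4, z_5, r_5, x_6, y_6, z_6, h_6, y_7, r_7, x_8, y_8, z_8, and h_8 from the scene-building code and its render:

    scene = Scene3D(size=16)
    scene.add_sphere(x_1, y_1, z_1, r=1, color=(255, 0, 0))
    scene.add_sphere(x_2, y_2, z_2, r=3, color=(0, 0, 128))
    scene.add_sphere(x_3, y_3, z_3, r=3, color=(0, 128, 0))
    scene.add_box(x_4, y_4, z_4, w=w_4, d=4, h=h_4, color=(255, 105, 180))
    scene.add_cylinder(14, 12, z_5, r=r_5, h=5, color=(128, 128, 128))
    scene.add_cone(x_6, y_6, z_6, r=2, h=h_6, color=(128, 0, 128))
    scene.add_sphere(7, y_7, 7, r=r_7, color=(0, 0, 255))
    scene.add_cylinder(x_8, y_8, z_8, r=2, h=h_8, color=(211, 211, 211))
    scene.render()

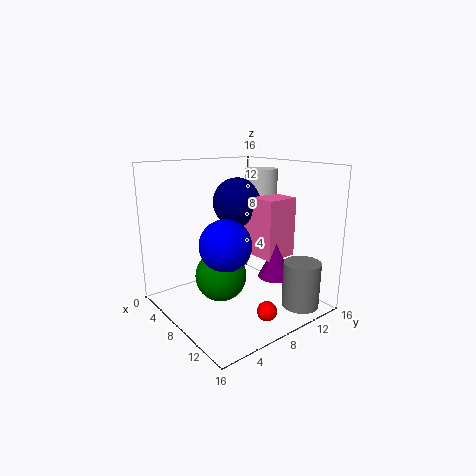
x_1 = 14; y_1 = 7; z_1 = 2; x_2 = 4; y_2 = 11; z_2 = 11; x_3 = 6; y_3 = 7; z_3 = 3; x_4 = 5; y_4 = 11; z_4 = 5; w_4 = 5; h_4 = 7; z_5 = 1; r_5 = 2; x_6 = 10; y_6 = 12; z_6 = 3; h_6 = 4; y_7 = 7; r_7 = 3; x_8 = 5; y_8 = 14; z_8 = 11; h_8 = 4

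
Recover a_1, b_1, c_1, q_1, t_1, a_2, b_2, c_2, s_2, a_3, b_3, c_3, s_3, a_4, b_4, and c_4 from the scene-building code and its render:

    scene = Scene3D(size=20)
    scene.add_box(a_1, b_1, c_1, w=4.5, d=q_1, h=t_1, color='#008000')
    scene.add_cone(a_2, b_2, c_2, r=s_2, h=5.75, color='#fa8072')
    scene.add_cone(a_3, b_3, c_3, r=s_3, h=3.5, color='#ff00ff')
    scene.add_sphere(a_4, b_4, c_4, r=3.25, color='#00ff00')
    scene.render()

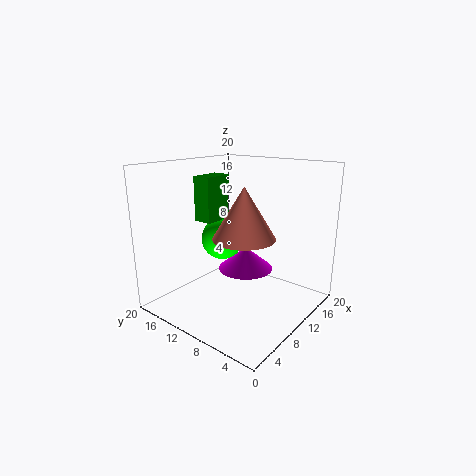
a_1 = 8.75; b_1 = 14.25; c_1 = 11.5; q_1 = 2.75; t_1 = 6.5; a_2 = 3.75; b_2 = 4.25; c_2 = 13; s_2 = 3.5; a_3 = 14.5; b_3 = 12; c_3 = 3.25; s_3 = 4.25; a_4 = 12.75; b_4 = 15.25; c_4 = 8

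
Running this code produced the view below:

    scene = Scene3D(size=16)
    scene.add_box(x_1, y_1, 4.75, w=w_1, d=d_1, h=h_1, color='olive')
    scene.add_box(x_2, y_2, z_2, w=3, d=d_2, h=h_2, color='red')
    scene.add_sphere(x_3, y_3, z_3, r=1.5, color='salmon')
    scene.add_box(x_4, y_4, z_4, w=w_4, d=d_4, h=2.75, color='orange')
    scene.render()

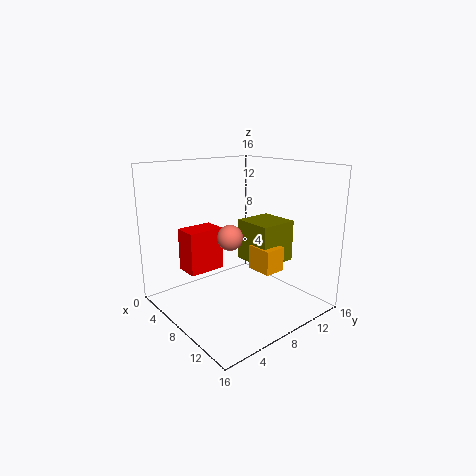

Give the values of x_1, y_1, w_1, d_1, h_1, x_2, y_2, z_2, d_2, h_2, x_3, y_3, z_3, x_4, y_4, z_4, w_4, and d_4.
x_1 = 6.25; y_1 = 9.5; w_1 = 4.5; d_1 = 4.5; h_1 = 4.75; x_2 = 0.75; y_2 = 4.5; z_2 = 2.75; d_2 = 4.5; h_2 = 5.25; x_3 = 6.25; y_3 = 8.25; z_3 = 7.5; x_4 = 8.5; y_4 = 9.25; z_4 = 4.25; w_4 = 3; d_4 = 2.5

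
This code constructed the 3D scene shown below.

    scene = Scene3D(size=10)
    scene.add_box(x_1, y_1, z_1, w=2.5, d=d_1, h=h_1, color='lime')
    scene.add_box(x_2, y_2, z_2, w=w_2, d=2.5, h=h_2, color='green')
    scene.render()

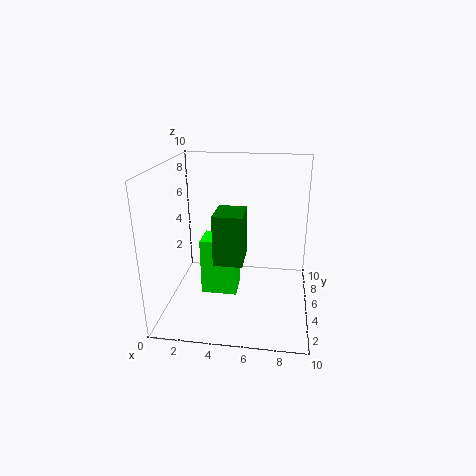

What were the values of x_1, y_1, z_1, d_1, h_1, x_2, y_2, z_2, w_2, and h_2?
x_1 = 2.5; y_1 = 4; z_1 = 1; d_1 = 2; h_1 = 4; x_2 = 3.5; y_2 = 3.5; z_2 = 3.5; w_2 = 2; h_2 = 3.5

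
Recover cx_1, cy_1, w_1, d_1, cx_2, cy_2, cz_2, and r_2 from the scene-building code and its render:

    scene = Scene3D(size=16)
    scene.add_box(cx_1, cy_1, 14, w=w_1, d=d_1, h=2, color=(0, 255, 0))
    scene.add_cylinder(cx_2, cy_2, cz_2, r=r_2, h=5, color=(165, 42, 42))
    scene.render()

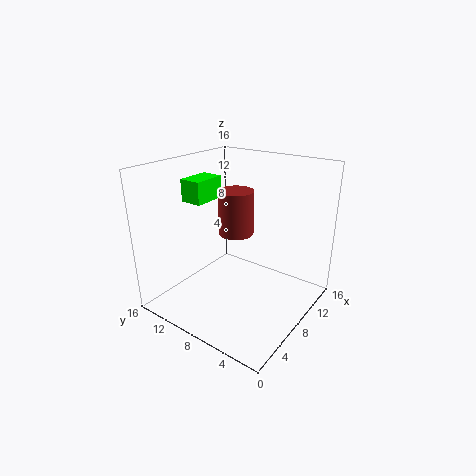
cx_1 = 1, cy_1 = 7, w_1 = 3, d_1 = 2, cx_2 = 9, cy_2 = 9, cz_2 = 8, r_2 = 2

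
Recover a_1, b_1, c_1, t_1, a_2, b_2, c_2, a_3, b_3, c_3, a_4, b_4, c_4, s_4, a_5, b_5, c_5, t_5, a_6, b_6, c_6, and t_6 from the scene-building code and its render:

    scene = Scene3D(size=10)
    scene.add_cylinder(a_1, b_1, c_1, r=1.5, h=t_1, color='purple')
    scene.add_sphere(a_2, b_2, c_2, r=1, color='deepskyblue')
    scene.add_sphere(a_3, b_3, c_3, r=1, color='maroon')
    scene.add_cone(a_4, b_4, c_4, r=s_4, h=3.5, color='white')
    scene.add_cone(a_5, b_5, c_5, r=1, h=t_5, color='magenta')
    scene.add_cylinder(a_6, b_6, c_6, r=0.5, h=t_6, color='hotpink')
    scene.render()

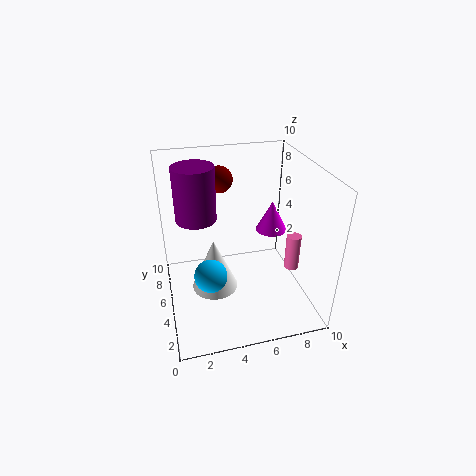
a_1 = 2.5; b_1 = 7.5; c_1 = 5.5; t_1 = 4; a_2 = 2.5; b_2 = 2; c_2 = 4.5; a_3 = 4.5; b_3 = 8.5; c_3 = 8; a_4 = 3; b_4 = 3.5; c_4 = 2.5; s_4 = 1.5; a_5 = 7; b_5 = 4; c_5 = 6; t_5 = 2; a_6 = 8.5; b_6 = 3.5; c_6 = 3; t_6 = 2.5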